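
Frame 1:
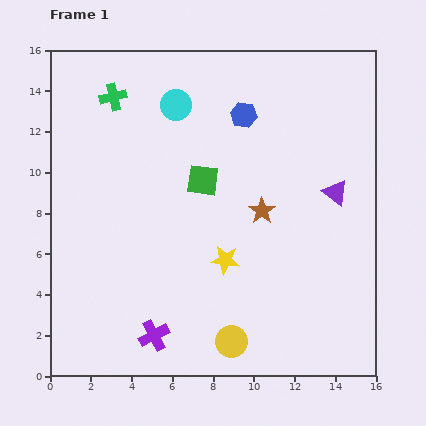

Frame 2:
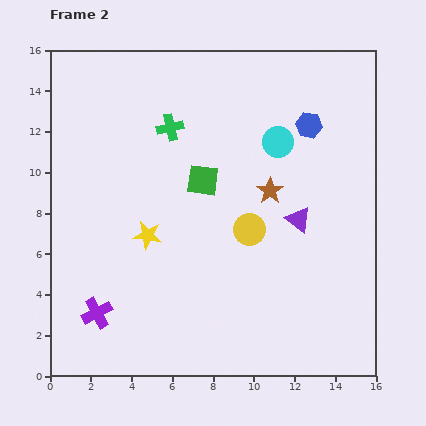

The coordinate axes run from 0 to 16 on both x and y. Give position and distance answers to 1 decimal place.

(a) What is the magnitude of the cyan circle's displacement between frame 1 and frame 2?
5.3

The cyan circle moved from (6.2, 13.3) to (11.2, 11.5), a distance of √(5.0² + 1.8²) ≈ 5.3.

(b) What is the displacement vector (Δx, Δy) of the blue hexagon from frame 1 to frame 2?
(3.2, -0.5)

The blue hexagon was at (9.5, 12.8) in frame 1 and (12.7, 12.3) in frame 2.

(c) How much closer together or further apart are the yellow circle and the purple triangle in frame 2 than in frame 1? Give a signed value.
-6.4

Distance in frame 1: 8.9. Distance in frame 2: 2.5.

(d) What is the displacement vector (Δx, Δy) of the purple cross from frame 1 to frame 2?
(-2.8, 1.1)

The purple cross was at (5.1, 2.0) in frame 1 and (2.3, 3.1) in frame 2.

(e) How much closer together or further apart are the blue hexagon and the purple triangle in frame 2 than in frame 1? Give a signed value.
-1.3

Distance in frame 1: 5.9. Distance in frame 2: 4.6.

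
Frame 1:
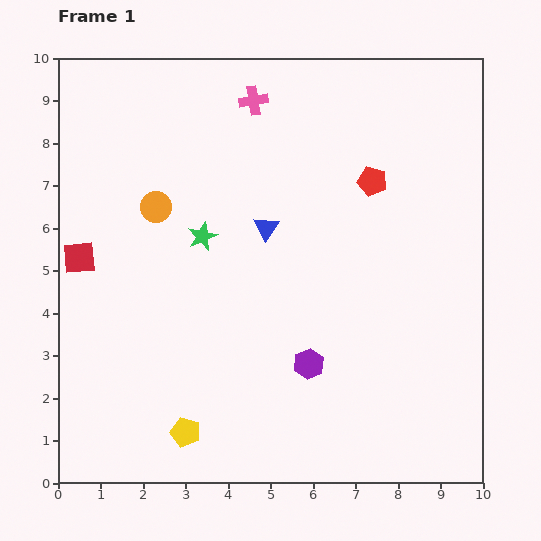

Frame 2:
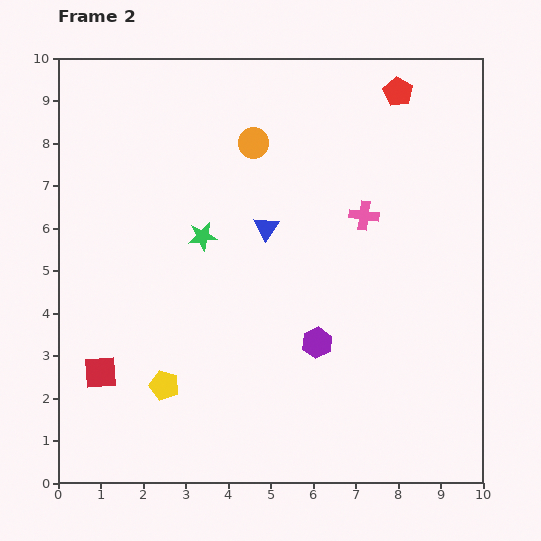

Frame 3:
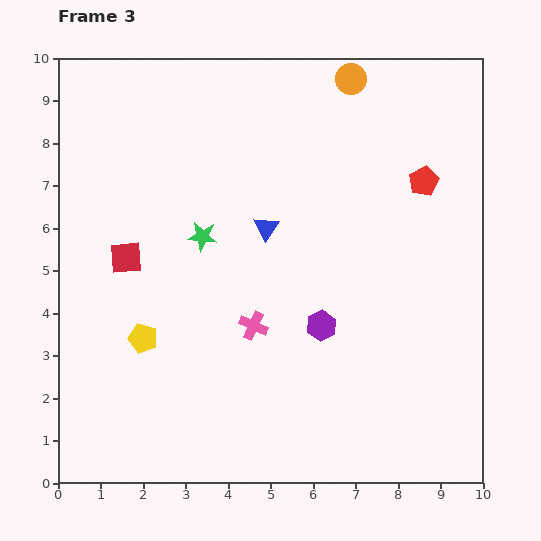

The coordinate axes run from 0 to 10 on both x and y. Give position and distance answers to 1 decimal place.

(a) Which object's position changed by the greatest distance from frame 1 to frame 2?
the pink cross

(moved 3.7; next 2.7)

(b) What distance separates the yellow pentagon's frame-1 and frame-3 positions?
2.4

The yellow pentagon moved from (3.0, 1.2) to (2.0, 3.4), a distance of √(1.0² + 2.2²) ≈ 2.4.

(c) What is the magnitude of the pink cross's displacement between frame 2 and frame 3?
3.7

The pink cross moved from (7.2, 6.3) to (4.6, 3.7), a distance of √(2.6² + 2.6²) ≈ 3.7.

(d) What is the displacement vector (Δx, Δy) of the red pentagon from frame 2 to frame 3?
(0.6, -2.1)

The red pentagon was at (8.0, 9.2) in frame 2 and (8.6, 7.1) in frame 3.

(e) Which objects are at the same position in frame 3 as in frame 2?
the green star, the blue triangle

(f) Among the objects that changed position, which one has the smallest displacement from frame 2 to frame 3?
the purple hexagon

(moved 0.4)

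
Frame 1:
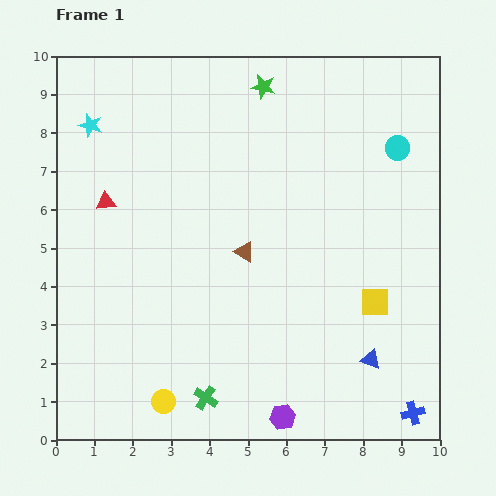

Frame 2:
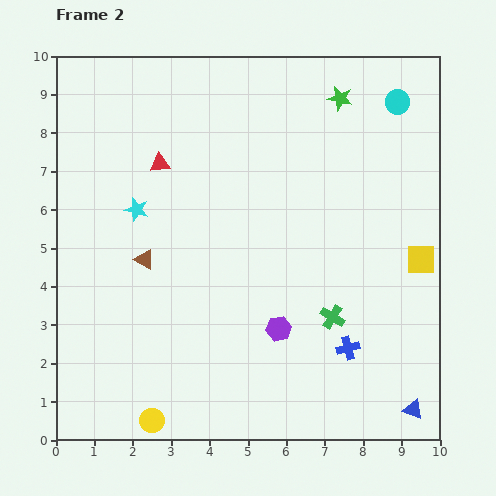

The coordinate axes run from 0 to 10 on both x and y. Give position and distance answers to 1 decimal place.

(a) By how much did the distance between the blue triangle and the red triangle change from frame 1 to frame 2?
+1.2

Distance in frame 1: 8.0. Distance in frame 2: 9.2.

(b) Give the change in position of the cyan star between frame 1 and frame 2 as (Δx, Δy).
(1.2, -2.2)

The cyan star was at (0.9, 8.2) in frame 1 and (2.1, 6.0) in frame 2.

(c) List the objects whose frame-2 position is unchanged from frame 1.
none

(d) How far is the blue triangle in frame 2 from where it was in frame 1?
1.7

The blue triangle moved from (8.2, 2.1) to (9.3, 0.8), a distance of √(1.1² + 1.3²) ≈ 1.7.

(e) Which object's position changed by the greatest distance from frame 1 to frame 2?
the green cross

(moved 3.9; next 2.6)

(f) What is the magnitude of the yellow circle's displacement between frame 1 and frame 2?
0.6

The yellow circle moved from (2.8, 1.0) to (2.5, 0.5), a distance of √(0.3² + 0.5²) ≈ 0.6.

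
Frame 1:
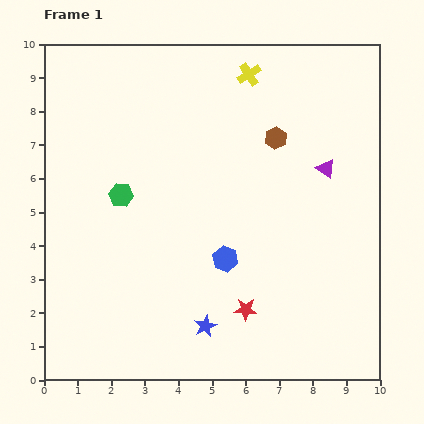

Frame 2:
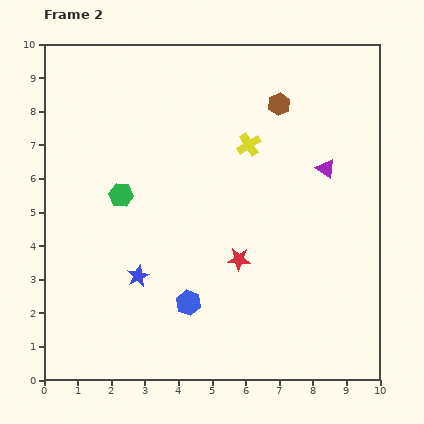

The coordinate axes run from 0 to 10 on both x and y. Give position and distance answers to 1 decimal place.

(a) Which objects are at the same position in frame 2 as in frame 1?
the green hexagon, the purple triangle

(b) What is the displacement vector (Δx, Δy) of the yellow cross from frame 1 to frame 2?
(0.0, -2.1)

The yellow cross was at (6.1, 9.1) in frame 1 and (6.1, 7.0) in frame 2.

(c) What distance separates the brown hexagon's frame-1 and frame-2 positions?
1.0

The brown hexagon moved from (6.9, 7.2) to (7.0, 8.2), a distance of √(0.1² + 1.0²) ≈ 1.0.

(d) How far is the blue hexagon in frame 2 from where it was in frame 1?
1.7

The blue hexagon moved from (5.4, 3.6) to (4.3, 2.3), a distance of √(1.1² + 1.3²) ≈ 1.7.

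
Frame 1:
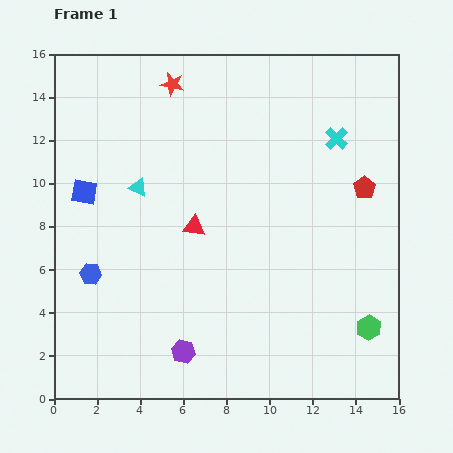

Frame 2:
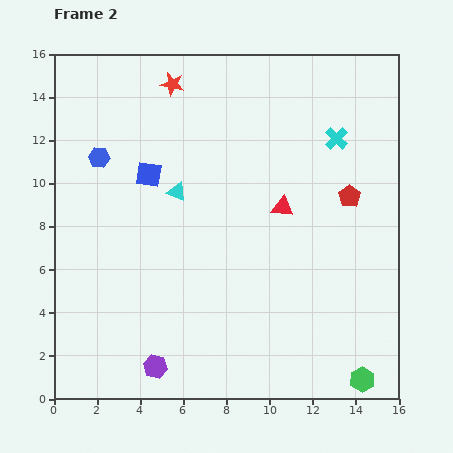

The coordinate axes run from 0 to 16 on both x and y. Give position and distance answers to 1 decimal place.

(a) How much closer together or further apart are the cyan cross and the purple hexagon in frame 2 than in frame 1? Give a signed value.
+1.3

Distance in frame 1: 12.2. Distance in frame 2: 13.5.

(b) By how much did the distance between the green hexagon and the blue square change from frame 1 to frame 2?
-0.9

Distance in frame 1: 14.6. Distance in frame 2: 13.7.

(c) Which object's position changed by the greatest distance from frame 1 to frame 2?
the blue hexagon

(moved 5.4; next 4.2)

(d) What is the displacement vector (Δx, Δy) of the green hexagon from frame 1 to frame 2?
(-0.3, -2.4)

The green hexagon was at (14.6, 3.3) in frame 1 and (14.3, 0.9) in frame 2.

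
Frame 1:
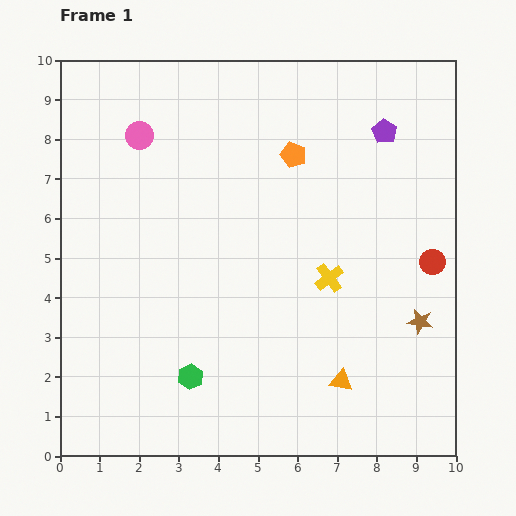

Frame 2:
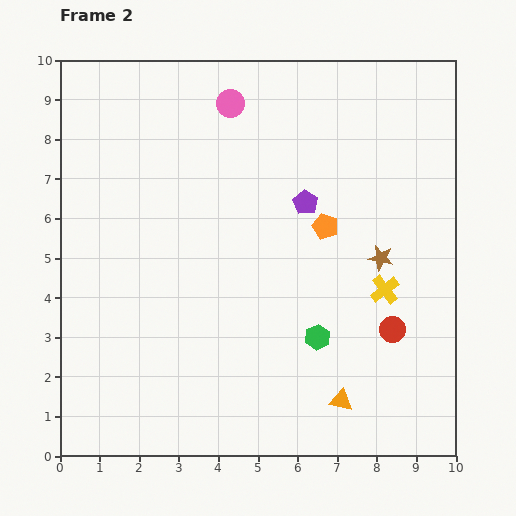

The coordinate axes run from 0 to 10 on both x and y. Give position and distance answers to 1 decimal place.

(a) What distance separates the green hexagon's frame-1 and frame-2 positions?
3.4

The green hexagon moved from (3.3, 2.0) to (6.5, 3.0), a distance of √(3.2² + 1.0²) ≈ 3.4.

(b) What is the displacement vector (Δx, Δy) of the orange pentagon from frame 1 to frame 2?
(0.8, -1.8)

The orange pentagon was at (5.9, 7.6) in frame 1 and (6.7, 5.8) in frame 2.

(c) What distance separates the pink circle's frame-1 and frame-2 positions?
2.4

The pink circle moved from (2.0, 8.1) to (4.3, 8.9), a distance of √(2.3² + 0.8²) ≈ 2.4.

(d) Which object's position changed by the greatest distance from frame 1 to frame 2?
the green hexagon

(moved 3.4; next 2.7)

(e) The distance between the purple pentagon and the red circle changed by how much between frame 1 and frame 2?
+0.4

Distance in frame 1: 3.5. Distance in frame 2: 3.9.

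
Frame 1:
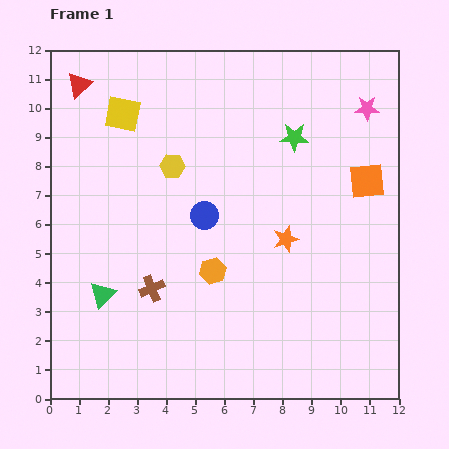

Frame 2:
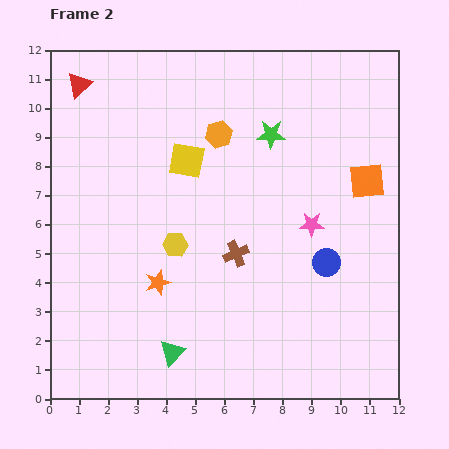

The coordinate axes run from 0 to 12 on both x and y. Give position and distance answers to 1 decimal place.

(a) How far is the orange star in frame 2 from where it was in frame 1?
4.6

The orange star moved from (8.1, 5.5) to (3.7, 4.0), a distance of √(4.4² + 1.5²) ≈ 4.6.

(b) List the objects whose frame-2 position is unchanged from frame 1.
the orange square, the red triangle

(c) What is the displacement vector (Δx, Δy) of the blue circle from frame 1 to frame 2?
(4.2, -1.6)

The blue circle was at (5.3, 6.3) in frame 1 and (9.5, 4.7) in frame 2.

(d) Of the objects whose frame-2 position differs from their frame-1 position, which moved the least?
the green star

(moved 0.8)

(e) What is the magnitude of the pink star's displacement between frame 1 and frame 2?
4.4

The pink star moved from (10.9, 10.0) to (9.0, 6.0), a distance of √(1.9² + 4.0²) ≈ 4.4.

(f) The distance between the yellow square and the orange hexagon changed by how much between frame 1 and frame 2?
-4.8

Distance in frame 1: 6.2. Distance in frame 2: 1.4.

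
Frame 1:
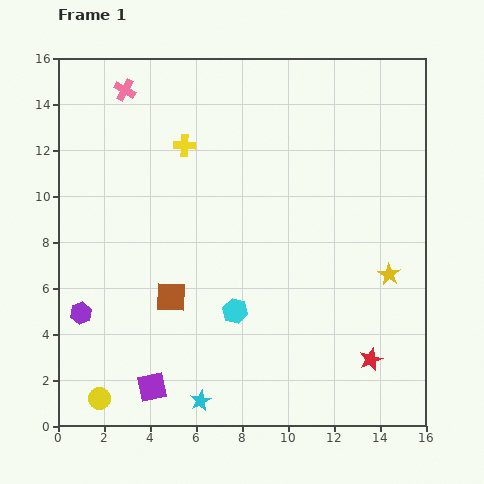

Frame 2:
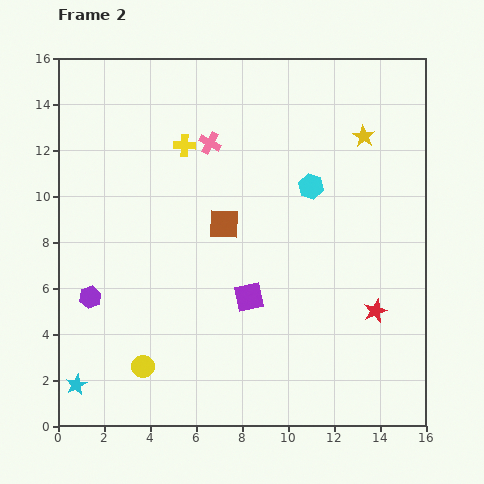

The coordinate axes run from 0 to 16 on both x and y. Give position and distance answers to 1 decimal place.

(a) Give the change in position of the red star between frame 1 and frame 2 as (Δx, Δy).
(0.2, 2.1)

The red star was at (13.6, 2.9) in frame 1 and (13.8, 5.0) in frame 2.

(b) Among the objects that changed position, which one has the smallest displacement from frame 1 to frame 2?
the purple hexagon

(moved 0.8)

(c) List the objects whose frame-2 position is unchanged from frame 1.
the yellow cross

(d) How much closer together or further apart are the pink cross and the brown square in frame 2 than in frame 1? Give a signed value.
-5.6

Distance in frame 1: 9.2. Distance in frame 2: 3.6.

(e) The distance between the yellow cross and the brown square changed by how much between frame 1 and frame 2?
-2.8

Distance in frame 1: 6.6. Distance in frame 2: 3.8.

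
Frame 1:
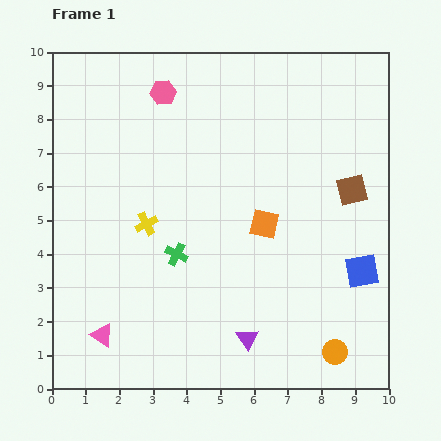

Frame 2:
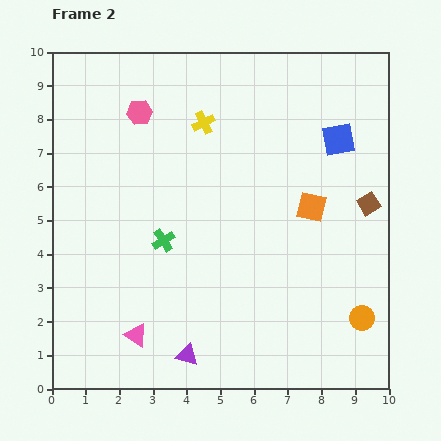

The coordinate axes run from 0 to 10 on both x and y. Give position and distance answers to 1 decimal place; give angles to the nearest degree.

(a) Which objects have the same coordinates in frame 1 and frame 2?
none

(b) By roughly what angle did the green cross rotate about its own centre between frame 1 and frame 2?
31° clockwise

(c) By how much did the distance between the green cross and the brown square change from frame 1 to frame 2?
+0.7

Distance in frame 1: 5.5. Distance in frame 2: 6.2.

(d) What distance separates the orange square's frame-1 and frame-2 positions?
1.5

The orange square moved from (6.3, 4.9) to (7.7, 5.4), a distance of √(1.4² + 0.5²) ≈ 1.5.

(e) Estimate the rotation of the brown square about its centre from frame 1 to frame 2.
17° counter-clockwise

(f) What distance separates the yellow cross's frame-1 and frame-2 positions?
3.4

The yellow cross moved from (2.8, 4.9) to (4.5, 7.9), a distance of √(1.7² + 3.0²) ≈ 3.4.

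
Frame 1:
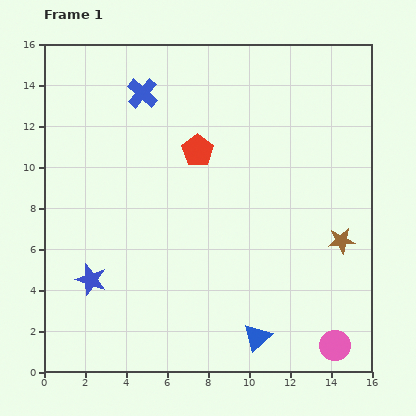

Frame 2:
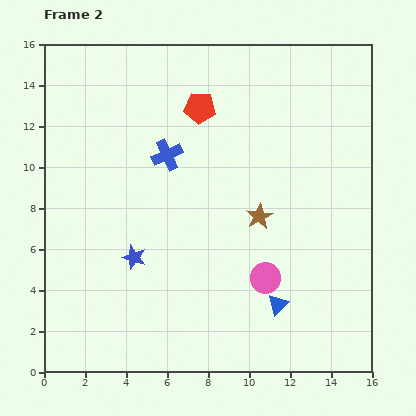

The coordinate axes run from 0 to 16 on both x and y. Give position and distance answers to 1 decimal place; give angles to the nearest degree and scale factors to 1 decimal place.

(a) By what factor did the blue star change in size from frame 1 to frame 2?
0.8×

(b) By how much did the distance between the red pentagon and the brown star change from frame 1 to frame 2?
-2.3

Distance in frame 1: 8.3. Distance in frame 2: 6.0.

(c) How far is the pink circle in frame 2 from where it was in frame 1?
4.7

The pink circle moved from (14.2, 1.3) to (10.8, 4.6), a distance of √(3.4² + 3.3²) ≈ 4.7.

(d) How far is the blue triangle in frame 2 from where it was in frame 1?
1.9

The blue triangle moved from (10.4, 1.7) to (11.4, 3.3), a distance of √(1.0² + 1.6²) ≈ 1.9.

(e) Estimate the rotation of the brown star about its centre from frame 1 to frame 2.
22° counter-clockwise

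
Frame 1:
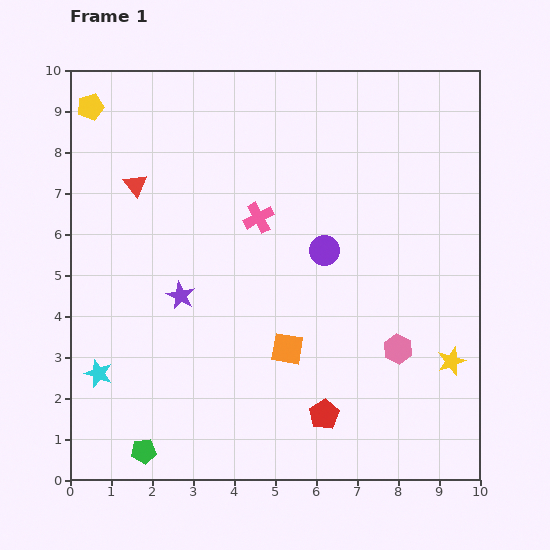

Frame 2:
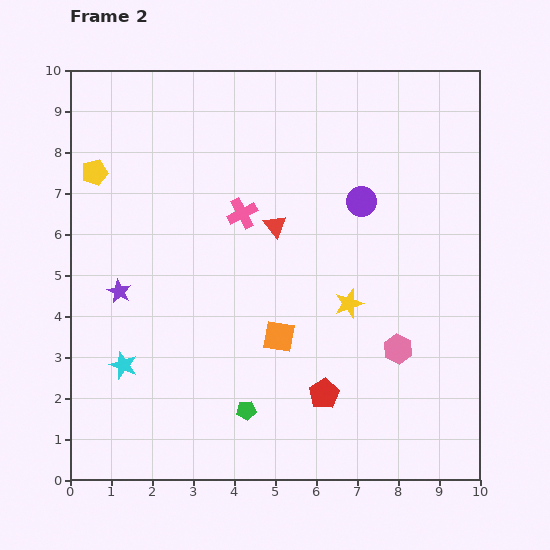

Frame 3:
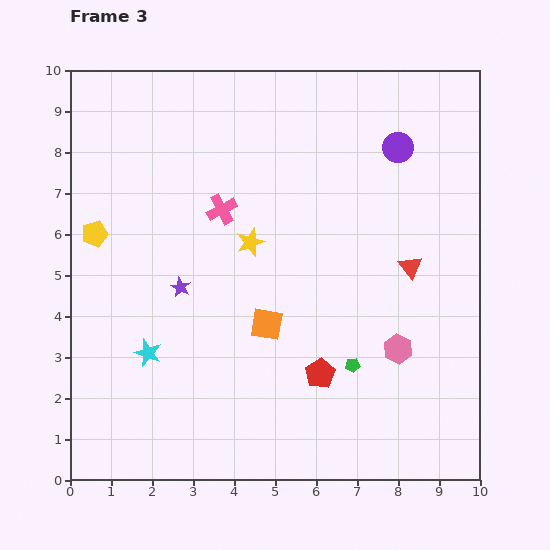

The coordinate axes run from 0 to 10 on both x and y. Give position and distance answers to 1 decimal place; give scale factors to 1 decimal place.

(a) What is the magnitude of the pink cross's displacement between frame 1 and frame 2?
0.4

The pink cross moved from (4.6, 6.4) to (4.2, 6.5), a distance of √(0.4² + 0.1²) ≈ 0.4.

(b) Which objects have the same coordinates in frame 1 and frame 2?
the pink hexagon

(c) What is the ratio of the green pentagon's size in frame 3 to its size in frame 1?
0.6×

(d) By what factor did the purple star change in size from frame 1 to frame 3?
0.7×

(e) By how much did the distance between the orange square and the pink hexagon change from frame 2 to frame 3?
+0.4

Distance in frame 2: 2.9. Distance in frame 3: 3.3.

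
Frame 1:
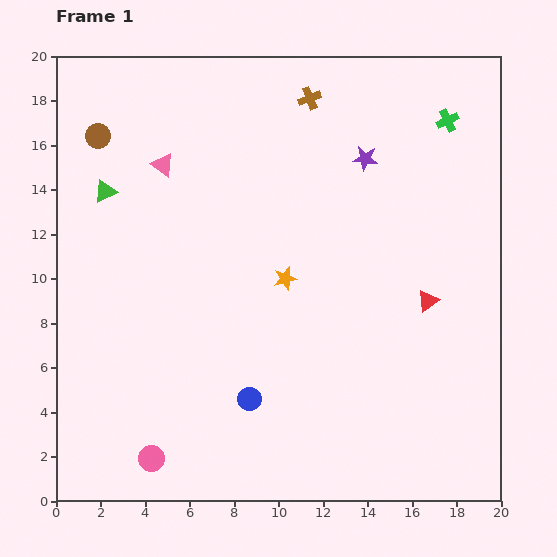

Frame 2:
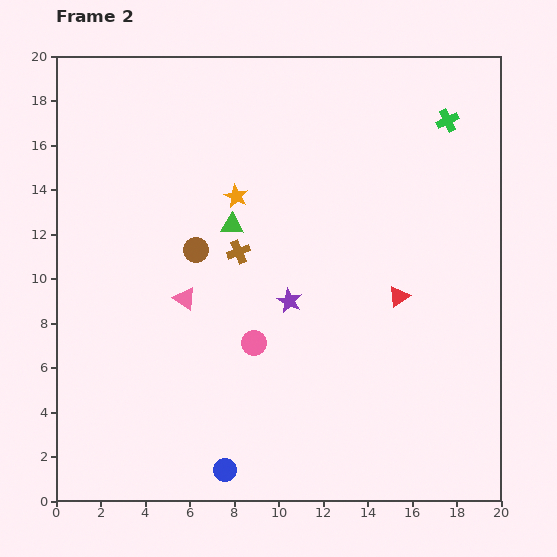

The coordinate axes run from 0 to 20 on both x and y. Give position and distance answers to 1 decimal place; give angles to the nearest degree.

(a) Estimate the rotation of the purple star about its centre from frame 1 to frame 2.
19° clockwise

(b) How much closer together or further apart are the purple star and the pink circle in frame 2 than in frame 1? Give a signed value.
-14.1

Distance in frame 1: 16.6. Distance in frame 2: 2.5.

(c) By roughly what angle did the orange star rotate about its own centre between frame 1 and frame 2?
31° counter-clockwise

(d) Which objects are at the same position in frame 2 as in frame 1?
the green cross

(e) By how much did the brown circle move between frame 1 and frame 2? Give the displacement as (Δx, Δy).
(4.4, -5.1)

The brown circle was at (1.9, 16.4) in frame 1 and (6.3, 11.3) in frame 2.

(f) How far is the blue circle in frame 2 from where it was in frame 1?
3.4

The blue circle moved from (8.7, 4.6) to (7.6, 1.4), a distance of √(1.1² + 3.2²) ≈ 3.4.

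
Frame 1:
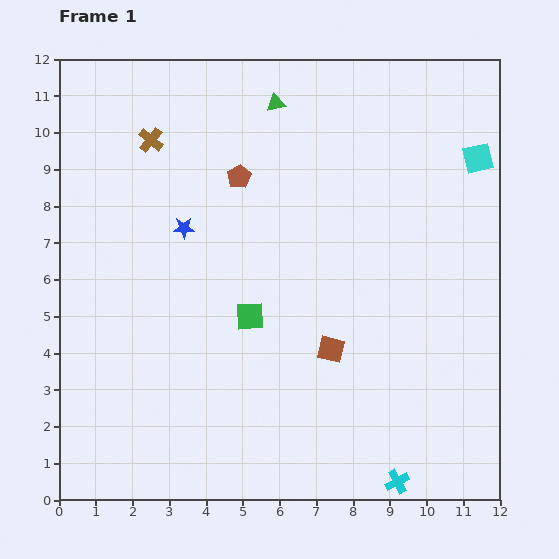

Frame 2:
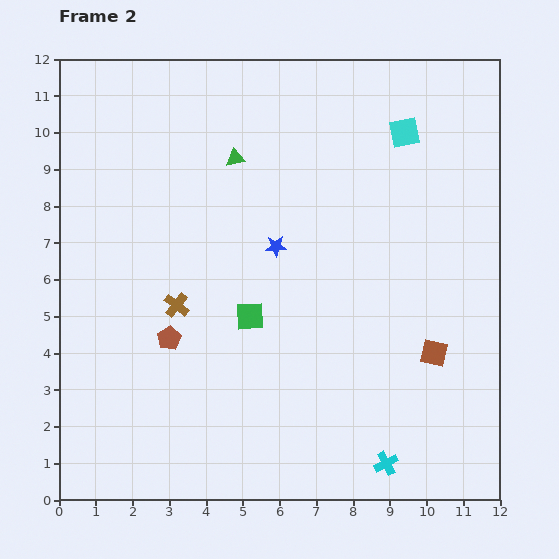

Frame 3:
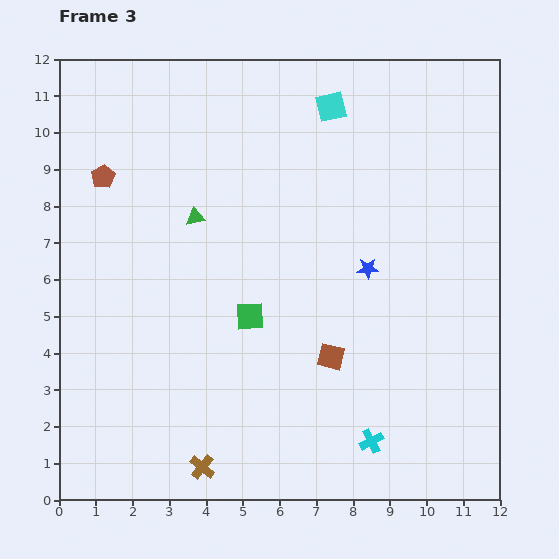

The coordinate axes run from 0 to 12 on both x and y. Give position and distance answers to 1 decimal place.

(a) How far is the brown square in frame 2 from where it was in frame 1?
2.8

The brown square moved from (7.4, 4.1) to (10.2, 4.0), a distance of √(2.8² + 0.1²) ≈ 2.8.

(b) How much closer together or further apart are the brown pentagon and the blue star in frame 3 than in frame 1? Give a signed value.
+5.5

Distance in frame 1: 2.1. Distance in frame 3: 7.6.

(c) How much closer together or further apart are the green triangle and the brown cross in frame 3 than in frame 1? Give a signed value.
+3.3

Distance in frame 1: 3.5. Distance in frame 3: 6.8.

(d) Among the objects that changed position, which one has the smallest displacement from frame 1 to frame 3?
the brown square

(moved 0.2)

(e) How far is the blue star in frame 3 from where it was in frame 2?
2.6

The blue star moved from (5.9, 6.9) to (8.4, 6.3), a distance of √(2.5² + 0.6²) ≈ 2.6.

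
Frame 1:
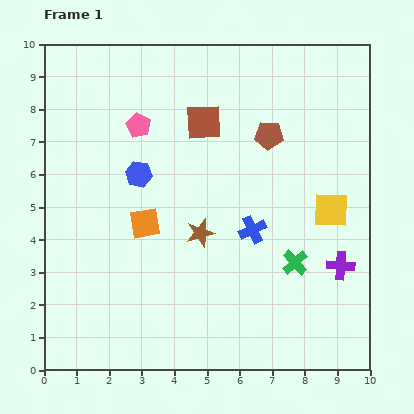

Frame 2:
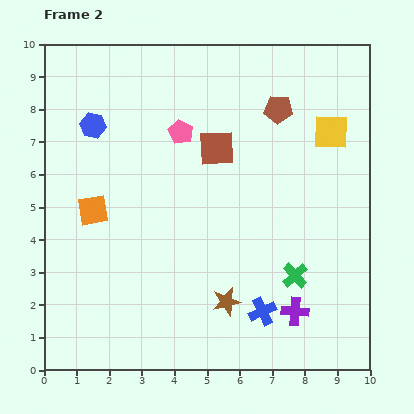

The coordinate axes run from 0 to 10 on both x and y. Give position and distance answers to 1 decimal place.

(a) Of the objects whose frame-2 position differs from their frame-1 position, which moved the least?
the green cross

(moved 0.4)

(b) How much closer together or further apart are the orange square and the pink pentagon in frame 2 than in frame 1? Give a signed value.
+0.6

Distance in frame 1: 3.0. Distance in frame 2: 3.6.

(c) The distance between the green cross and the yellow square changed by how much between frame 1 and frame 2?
+2.6

Distance in frame 1: 1.9. Distance in frame 2: 4.5.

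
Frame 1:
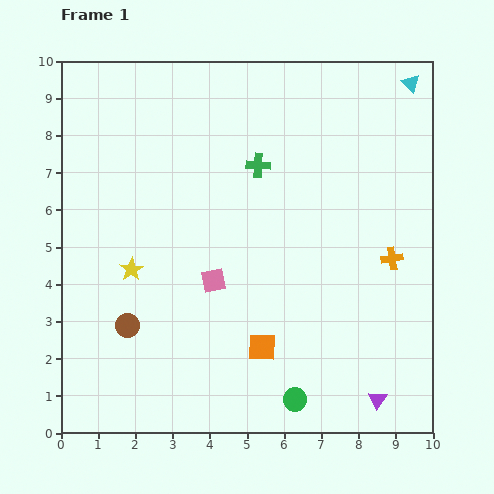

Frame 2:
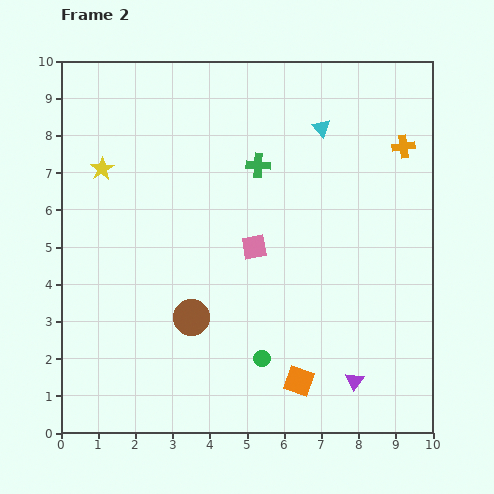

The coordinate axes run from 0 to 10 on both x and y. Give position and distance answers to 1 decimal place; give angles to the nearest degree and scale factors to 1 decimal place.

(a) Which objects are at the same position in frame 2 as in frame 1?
the green cross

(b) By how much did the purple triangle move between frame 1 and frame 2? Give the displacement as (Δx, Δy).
(-0.6, 0.5)

The purple triangle was at (8.5, 0.9) in frame 1 and (7.9, 1.4) in frame 2.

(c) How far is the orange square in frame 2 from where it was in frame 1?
1.3

The orange square moved from (5.4, 2.3) to (6.4, 1.4), a distance of √(1.0² + 0.9²) ≈ 1.3.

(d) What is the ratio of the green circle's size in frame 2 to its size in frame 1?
0.7×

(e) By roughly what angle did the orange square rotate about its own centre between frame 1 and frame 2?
17° clockwise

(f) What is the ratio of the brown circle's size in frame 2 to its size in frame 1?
1.5×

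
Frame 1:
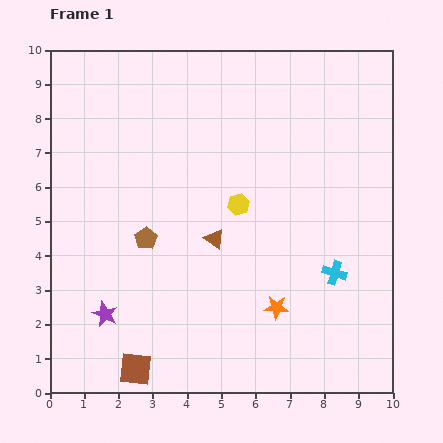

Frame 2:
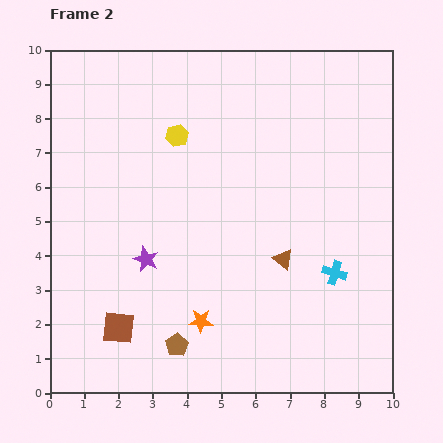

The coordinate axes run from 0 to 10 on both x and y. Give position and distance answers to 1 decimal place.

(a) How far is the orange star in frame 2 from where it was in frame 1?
2.2

The orange star moved from (6.6, 2.5) to (4.4, 2.1), a distance of √(2.2² + 0.4²) ≈ 2.2.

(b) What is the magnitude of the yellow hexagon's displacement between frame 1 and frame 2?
2.7

The yellow hexagon moved from (5.5, 5.5) to (3.7, 7.5), a distance of √(1.8² + 2.0²) ≈ 2.7.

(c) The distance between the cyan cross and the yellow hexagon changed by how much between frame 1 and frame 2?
+2.7

Distance in frame 1: 3.4. Distance in frame 2: 6.1.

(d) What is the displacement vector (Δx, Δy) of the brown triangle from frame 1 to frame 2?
(2.0, -0.6)

The brown triangle was at (4.8, 4.5) in frame 1 and (6.8, 3.9) in frame 2.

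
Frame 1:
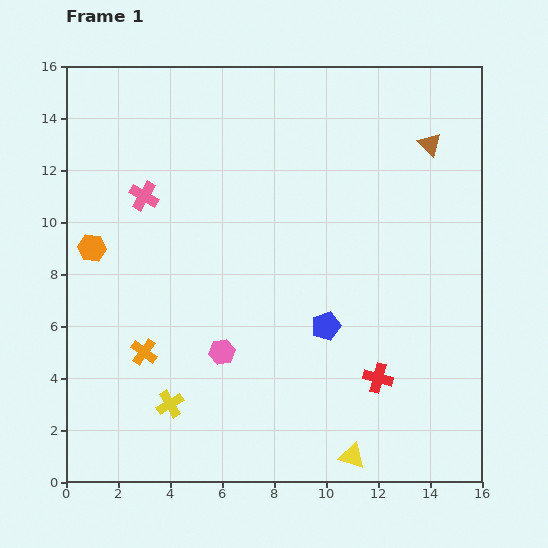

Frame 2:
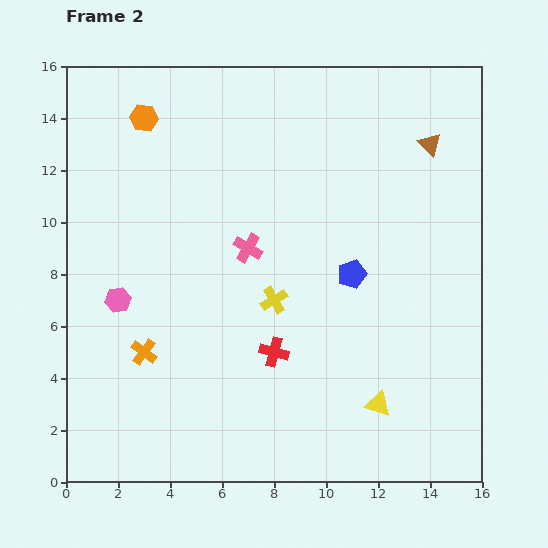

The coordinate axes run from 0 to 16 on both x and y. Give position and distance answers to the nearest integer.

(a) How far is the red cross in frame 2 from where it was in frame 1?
4

The red cross moved from (12, 4) to (8, 5), a distance of √(4² + 1²) ≈ 4.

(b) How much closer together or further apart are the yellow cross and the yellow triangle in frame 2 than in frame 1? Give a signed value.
-1

Distance in frame 1: 7. Distance in frame 2: 6.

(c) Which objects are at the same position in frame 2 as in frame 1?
the brown triangle, the orange cross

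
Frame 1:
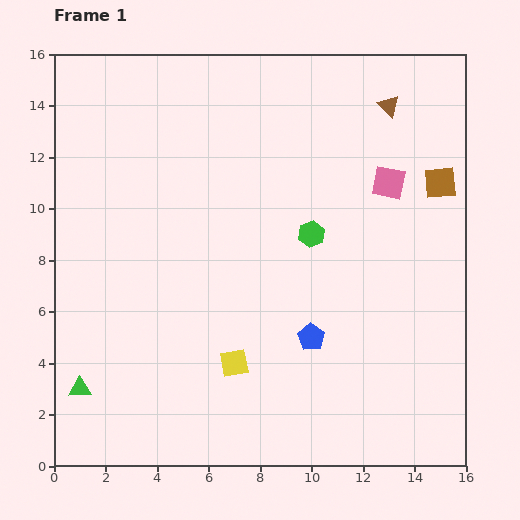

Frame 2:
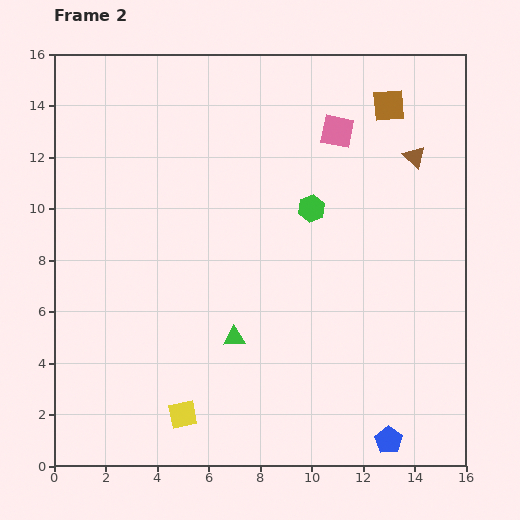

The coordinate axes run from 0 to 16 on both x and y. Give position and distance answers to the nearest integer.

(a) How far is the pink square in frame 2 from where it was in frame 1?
3

The pink square moved from (13, 11) to (11, 13), a distance of √(2² + 2²) ≈ 3.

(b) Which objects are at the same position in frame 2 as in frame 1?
none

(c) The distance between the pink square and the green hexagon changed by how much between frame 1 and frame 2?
-1

Distance in frame 1: 4. Distance in frame 2: 3.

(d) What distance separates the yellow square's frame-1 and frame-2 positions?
3

The yellow square moved from (7, 4) to (5, 2), a distance of √(2² + 2²) ≈ 3.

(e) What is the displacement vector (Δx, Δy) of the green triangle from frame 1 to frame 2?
(6, 2)

The green triangle was at (1, 3) in frame 1 and (7, 5) in frame 2.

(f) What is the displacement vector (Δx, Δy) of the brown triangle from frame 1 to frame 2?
(1, -2)

The brown triangle was at (13, 14) in frame 1 and (14, 12) in frame 2.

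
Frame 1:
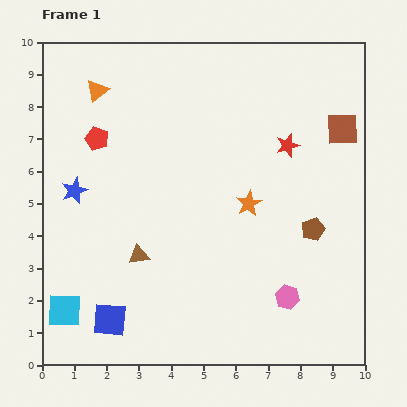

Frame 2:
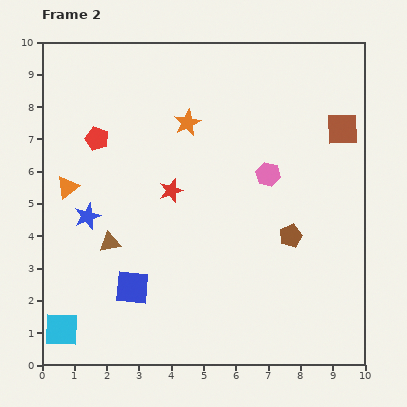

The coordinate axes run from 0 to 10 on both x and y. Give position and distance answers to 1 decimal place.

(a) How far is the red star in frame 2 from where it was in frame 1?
3.9

The red star moved from (7.6, 6.8) to (4.0, 5.4), a distance of √(3.6² + 1.4²) ≈ 3.9.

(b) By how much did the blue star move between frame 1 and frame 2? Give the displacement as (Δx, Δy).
(0.4, -0.8)

The blue star was at (1.0, 5.4) in frame 1 and (1.4, 4.6) in frame 2.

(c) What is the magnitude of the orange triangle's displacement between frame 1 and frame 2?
3.1

The orange triangle moved from (1.7, 8.5) to (0.8, 5.5), a distance of √(0.9² + 3.0²) ≈ 3.1.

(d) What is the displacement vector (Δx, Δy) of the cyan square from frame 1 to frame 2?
(-0.1, -0.6)

The cyan square was at (0.7, 1.7) in frame 1 and (0.6, 1.1) in frame 2.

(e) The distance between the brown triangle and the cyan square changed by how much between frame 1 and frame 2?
+0.2

Distance in frame 1: 2.9. Distance in frame 2: 3.1.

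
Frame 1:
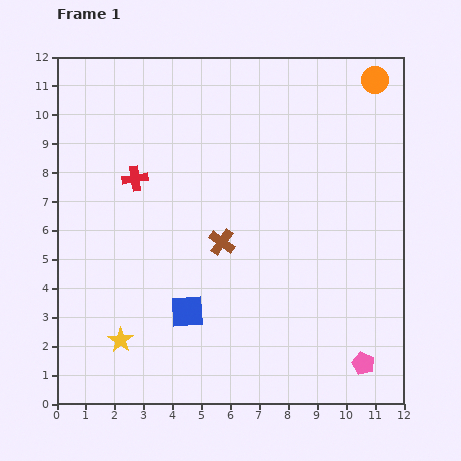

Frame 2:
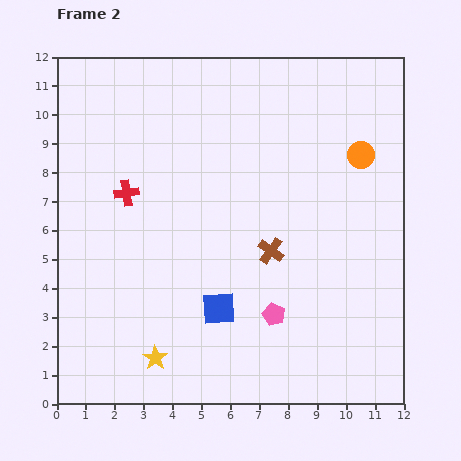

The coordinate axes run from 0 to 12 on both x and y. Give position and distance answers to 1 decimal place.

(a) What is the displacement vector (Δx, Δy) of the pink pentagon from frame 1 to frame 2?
(-3.1, 1.7)

The pink pentagon was at (10.6, 1.4) in frame 1 and (7.5, 3.1) in frame 2.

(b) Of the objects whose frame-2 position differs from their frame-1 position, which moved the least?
the red cross

(moved 0.6)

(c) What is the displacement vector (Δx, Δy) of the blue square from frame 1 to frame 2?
(1.1, 0.1)

The blue square was at (4.5, 3.2) in frame 1 and (5.6, 3.3) in frame 2.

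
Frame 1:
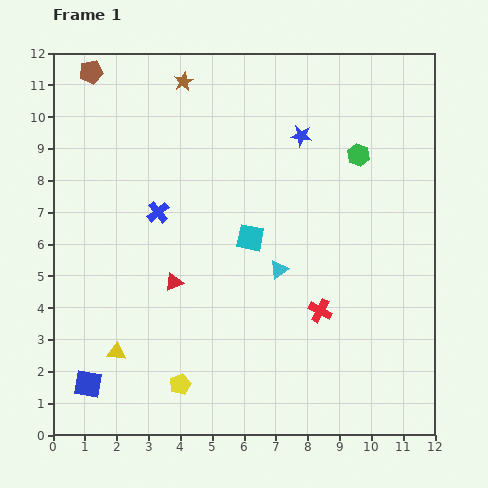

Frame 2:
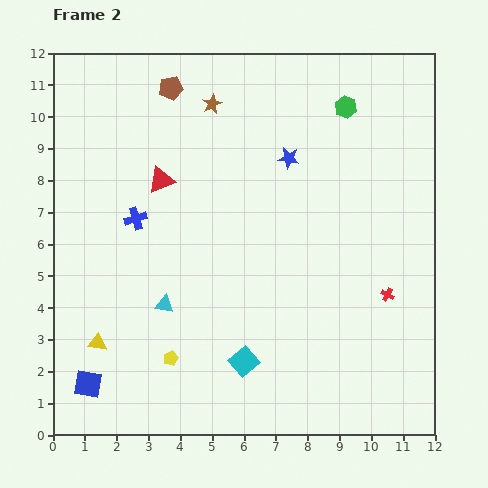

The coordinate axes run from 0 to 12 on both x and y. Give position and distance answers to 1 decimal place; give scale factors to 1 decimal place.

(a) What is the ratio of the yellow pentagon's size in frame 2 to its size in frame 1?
0.7×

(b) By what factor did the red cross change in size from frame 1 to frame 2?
0.6×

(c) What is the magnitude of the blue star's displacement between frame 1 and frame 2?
0.8

The blue star moved from (7.8, 9.4) to (7.4, 8.7), a distance of √(0.4² + 0.7²) ≈ 0.8.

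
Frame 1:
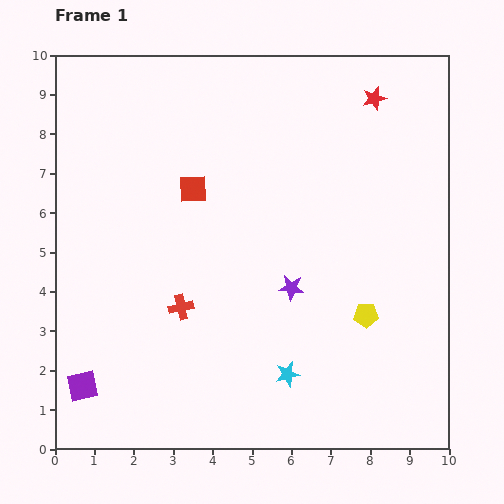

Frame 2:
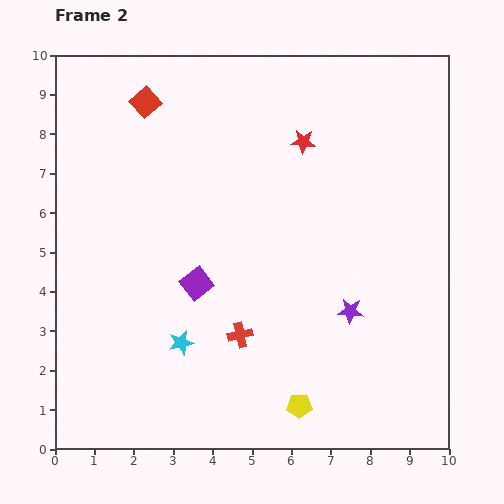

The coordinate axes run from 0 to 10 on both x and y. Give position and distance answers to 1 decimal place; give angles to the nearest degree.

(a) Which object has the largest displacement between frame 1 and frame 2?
the purple square

(moved 3.9; next 2.9)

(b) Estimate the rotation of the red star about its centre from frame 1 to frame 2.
19° clockwise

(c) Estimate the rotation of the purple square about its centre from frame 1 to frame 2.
26° counter-clockwise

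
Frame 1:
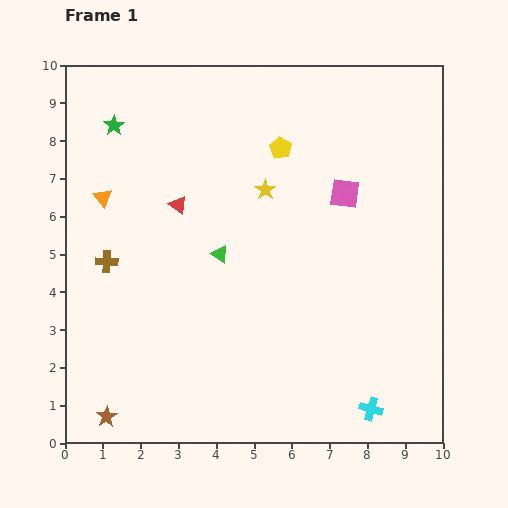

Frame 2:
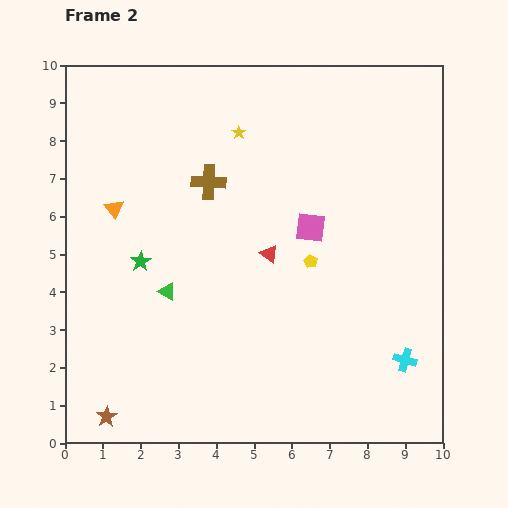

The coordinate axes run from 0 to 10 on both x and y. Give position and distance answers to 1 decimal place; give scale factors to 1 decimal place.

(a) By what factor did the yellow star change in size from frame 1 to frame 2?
0.6×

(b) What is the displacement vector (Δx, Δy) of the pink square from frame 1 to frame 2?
(-0.9, -0.9)

The pink square was at (7.4, 6.6) in frame 1 and (6.5, 5.7) in frame 2.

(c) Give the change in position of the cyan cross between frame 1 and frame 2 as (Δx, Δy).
(0.9, 1.3)

The cyan cross was at (8.1, 0.9) in frame 1 and (9.0, 2.2) in frame 2.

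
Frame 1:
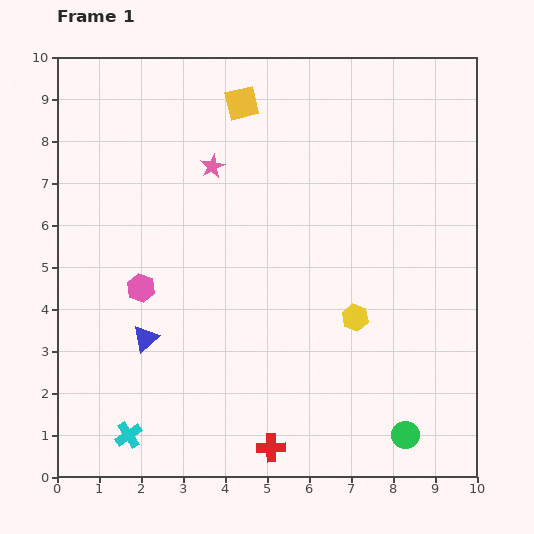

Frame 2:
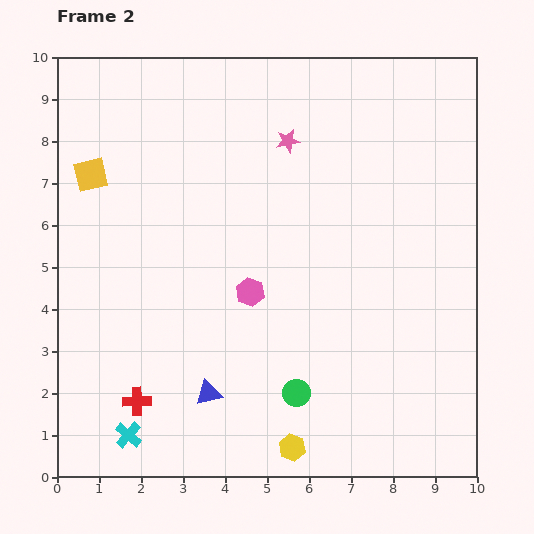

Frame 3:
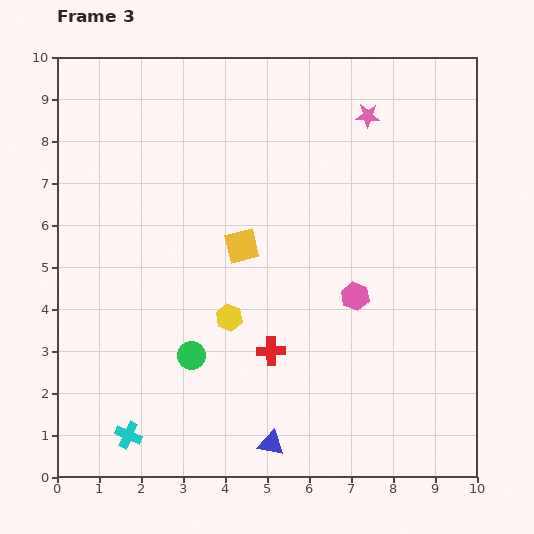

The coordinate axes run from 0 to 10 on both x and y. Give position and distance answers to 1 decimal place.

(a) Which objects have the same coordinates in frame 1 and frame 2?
the cyan cross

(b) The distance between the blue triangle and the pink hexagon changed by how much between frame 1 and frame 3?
+2.8

Distance in frame 1: 1.2. Distance in frame 3: 4.0.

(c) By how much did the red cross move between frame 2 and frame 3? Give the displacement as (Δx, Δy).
(3.2, 1.2)

The red cross was at (1.9, 1.8) in frame 2 and (5.1, 3.0) in frame 3.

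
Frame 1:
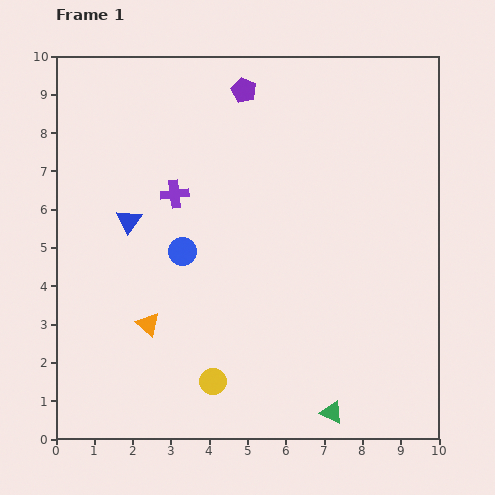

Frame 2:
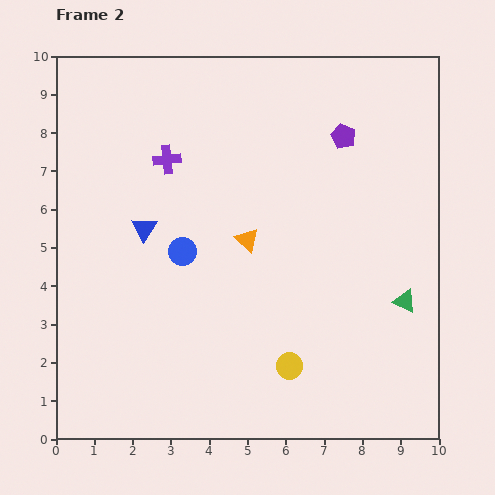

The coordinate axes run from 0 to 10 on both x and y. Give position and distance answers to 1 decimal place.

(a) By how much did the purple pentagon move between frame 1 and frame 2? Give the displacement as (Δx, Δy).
(2.6, -1.2)

The purple pentagon was at (4.9, 9.1) in frame 1 and (7.5, 7.9) in frame 2.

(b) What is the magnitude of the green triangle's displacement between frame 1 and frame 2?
3.5

The green triangle moved from (7.2, 0.7) to (9.1, 3.6), a distance of √(1.9² + 2.9²) ≈ 3.5.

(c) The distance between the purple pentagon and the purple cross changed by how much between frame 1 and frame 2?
+1.4

Distance in frame 1: 3.2. Distance in frame 2: 4.6.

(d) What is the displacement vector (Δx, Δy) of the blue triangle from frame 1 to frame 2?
(0.4, -0.2)

The blue triangle was at (1.9, 5.7) in frame 1 and (2.3, 5.5) in frame 2.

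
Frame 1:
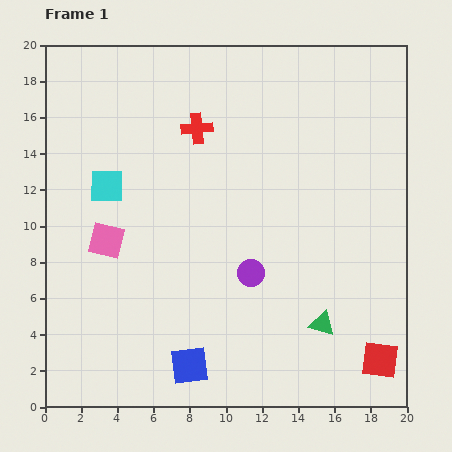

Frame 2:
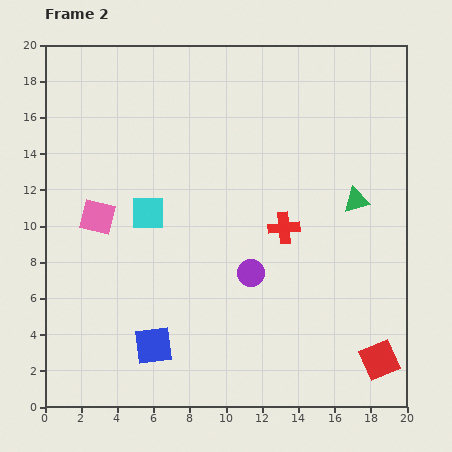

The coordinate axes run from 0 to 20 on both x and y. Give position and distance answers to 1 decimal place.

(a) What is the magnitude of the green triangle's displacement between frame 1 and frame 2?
7.1

The green triangle moved from (15.3, 4.6) to (17.2, 11.4), a distance of √(1.9² + 6.8²) ≈ 7.1.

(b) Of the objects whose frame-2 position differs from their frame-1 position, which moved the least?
the pink square

(moved 1.4)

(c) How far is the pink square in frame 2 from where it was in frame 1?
1.4

The pink square moved from (3.4, 9.2) to (2.9, 10.5), a distance of √(0.5² + 1.3²) ≈ 1.4.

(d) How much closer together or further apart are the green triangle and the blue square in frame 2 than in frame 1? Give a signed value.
+6.1

Distance in frame 1: 7.7. Distance in frame 2: 13.8.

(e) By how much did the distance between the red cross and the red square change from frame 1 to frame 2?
-7.3

Distance in frame 1: 16.3. Distance in frame 2: 9.0.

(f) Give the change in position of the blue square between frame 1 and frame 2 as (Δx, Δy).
(-2.0, 1.1)

The blue square was at (8.0, 2.3) in frame 1 and (6.0, 3.4) in frame 2.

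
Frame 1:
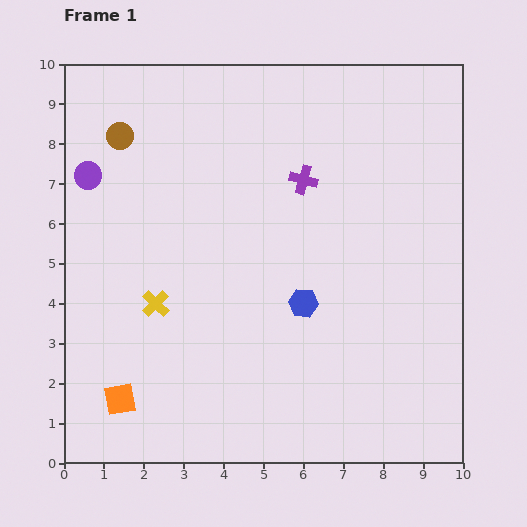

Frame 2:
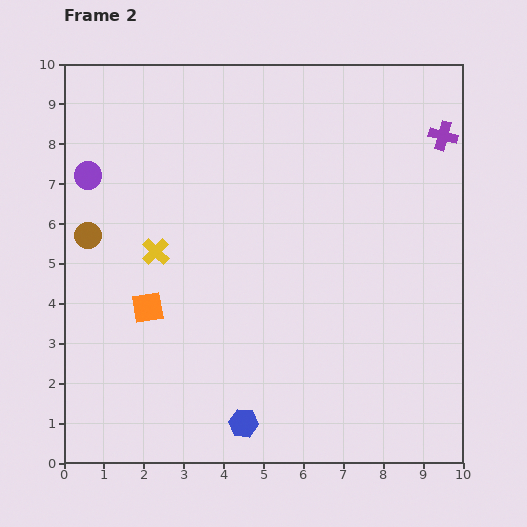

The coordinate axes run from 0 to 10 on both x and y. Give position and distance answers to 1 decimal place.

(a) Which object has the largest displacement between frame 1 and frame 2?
the purple cross

(moved 3.7; next 3.4)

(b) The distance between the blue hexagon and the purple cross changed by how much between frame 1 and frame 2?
+5.7

Distance in frame 1: 3.1. Distance in frame 2: 8.8.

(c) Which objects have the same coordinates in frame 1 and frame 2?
the purple circle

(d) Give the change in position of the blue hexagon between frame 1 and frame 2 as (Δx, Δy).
(-1.5, -3.0)

The blue hexagon was at (6.0, 4.0) in frame 1 and (4.5, 1.0) in frame 2.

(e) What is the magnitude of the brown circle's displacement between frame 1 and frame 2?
2.6

The brown circle moved from (1.4, 8.2) to (0.6, 5.7), a distance of √(0.8² + 2.5²) ≈ 2.6.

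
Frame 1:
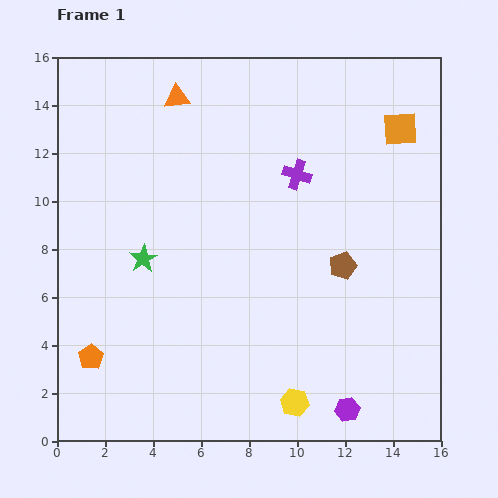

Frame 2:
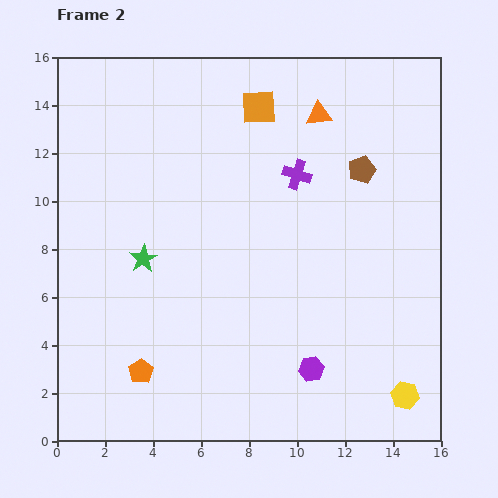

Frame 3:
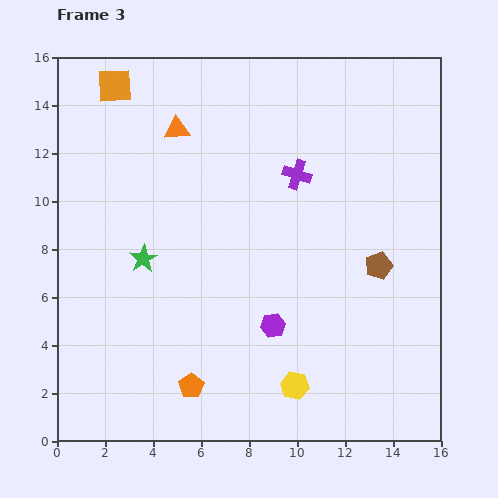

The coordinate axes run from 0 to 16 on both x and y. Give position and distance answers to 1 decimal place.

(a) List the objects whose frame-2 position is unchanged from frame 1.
the purple cross, the green star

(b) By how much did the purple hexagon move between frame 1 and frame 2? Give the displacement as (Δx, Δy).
(-1.5, 1.7)

The purple hexagon was at (12.1, 1.3) in frame 1 and (10.6, 3.0) in frame 2.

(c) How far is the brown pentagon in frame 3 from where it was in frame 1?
1.5

The brown pentagon moved from (11.9, 7.3) to (13.4, 7.3), a distance of √(1.5² + 0.0²) ≈ 1.5.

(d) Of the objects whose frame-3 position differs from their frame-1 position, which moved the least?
the yellow hexagon

(moved 0.7)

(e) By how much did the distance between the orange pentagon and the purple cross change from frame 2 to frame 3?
-0.7

Distance in frame 2: 10.5. Distance in frame 3: 9.8.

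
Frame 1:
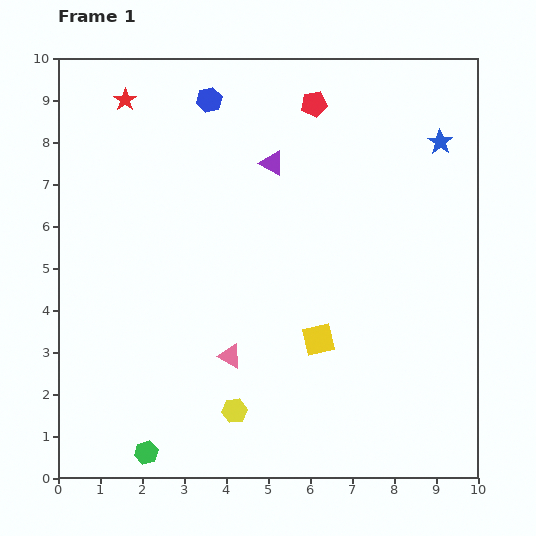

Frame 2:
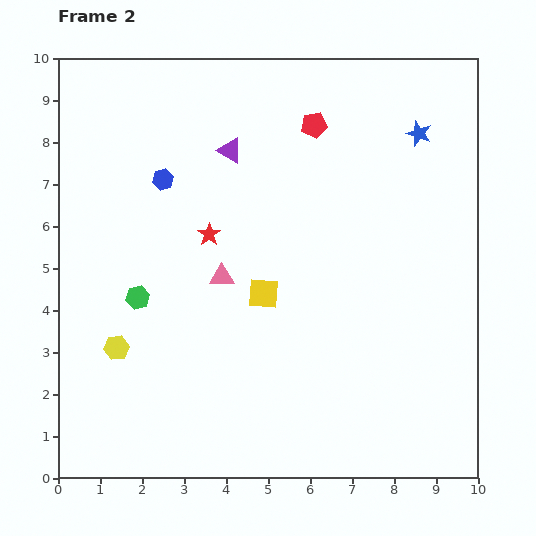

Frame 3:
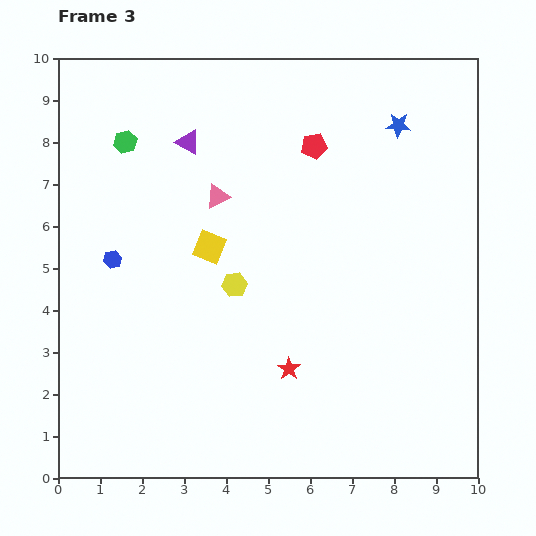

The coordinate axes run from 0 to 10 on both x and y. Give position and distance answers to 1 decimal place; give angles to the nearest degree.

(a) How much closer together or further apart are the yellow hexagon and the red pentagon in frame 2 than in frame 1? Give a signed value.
-0.4

Distance in frame 1: 7.5. Distance in frame 2: 7.1.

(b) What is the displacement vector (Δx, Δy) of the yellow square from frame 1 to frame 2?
(-1.3, 1.1)

The yellow square was at (6.2, 3.3) in frame 1 and (4.9, 4.4) in frame 2.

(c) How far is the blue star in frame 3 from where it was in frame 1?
1.1

The blue star moved from (9.1, 8.0) to (8.1, 8.4), a distance of √(1.0² + 0.4²) ≈ 1.1.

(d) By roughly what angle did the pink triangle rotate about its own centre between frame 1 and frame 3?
54° counter-clockwise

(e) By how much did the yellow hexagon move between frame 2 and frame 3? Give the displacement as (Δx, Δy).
(2.8, 1.5)

The yellow hexagon was at (1.4, 3.1) in frame 2 and (4.2, 4.6) in frame 3.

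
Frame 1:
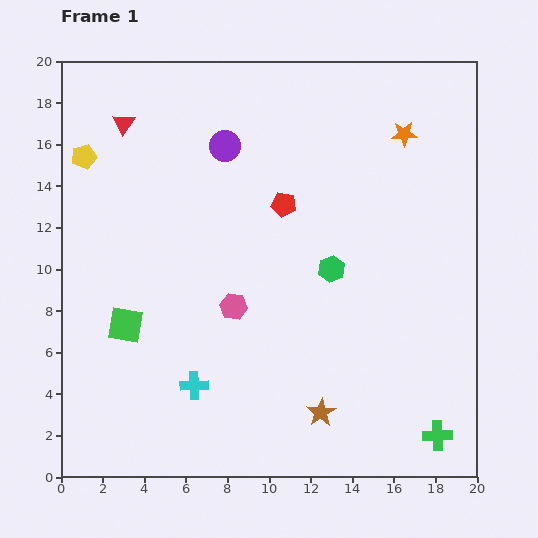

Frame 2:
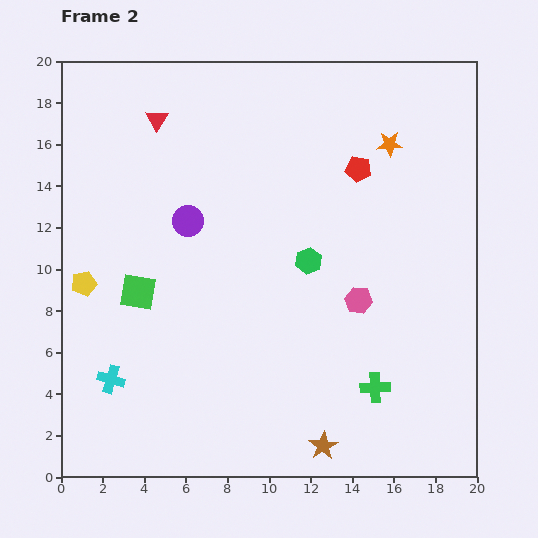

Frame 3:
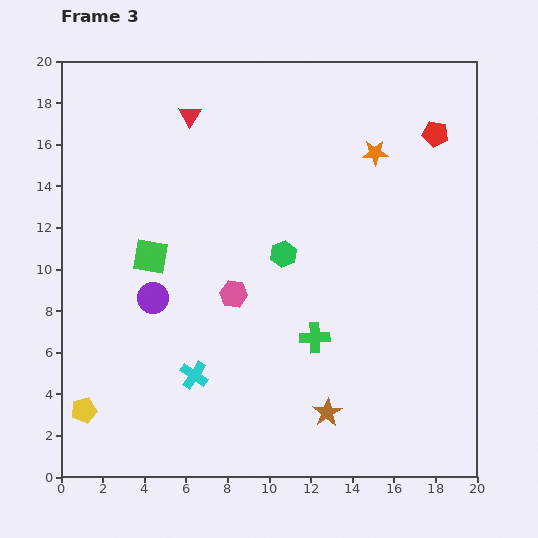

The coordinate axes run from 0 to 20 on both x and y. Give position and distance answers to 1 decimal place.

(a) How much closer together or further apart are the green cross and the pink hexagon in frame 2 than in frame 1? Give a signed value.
-7.3

Distance in frame 1: 11.6. Distance in frame 2: 4.3.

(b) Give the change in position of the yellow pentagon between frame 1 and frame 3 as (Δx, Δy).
(0.0, -12.2)

The yellow pentagon was at (1.1, 15.4) in frame 1 and (1.1, 3.2) in frame 3.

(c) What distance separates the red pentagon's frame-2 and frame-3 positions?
4.1

The red pentagon moved from (14.3, 14.8) to (18.0, 16.5), a distance of √(3.7² + 1.7²) ≈ 4.1.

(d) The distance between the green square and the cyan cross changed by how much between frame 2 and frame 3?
+1.7

Distance in frame 2: 4.4. Distance in frame 3: 6.1.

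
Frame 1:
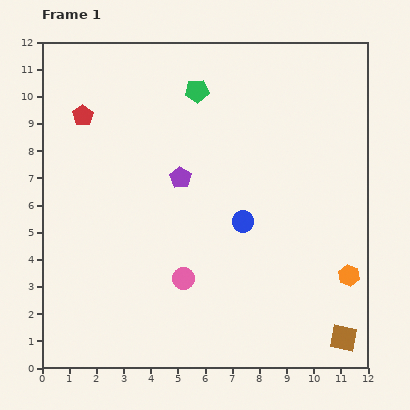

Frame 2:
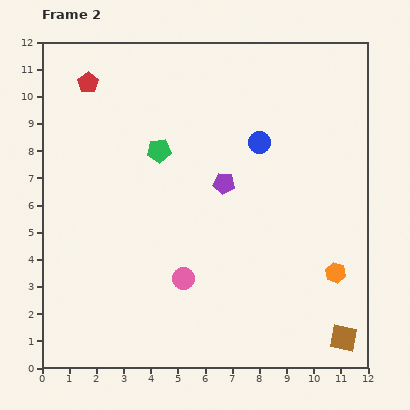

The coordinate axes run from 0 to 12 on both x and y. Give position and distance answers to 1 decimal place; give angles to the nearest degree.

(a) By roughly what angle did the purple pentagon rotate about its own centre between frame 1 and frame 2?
26° counter-clockwise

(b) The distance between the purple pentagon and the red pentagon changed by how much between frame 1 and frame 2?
+1.9

Distance in frame 1: 4.3. Distance in frame 2: 6.2.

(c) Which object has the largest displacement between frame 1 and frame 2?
the blue circle

(moved 3.0; next 2.6)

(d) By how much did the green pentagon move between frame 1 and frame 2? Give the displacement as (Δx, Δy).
(-1.4, -2.2)

The green pentagon was at (5.7, 10.2) in frame 1 and (4.3, 8.0) in frame 2.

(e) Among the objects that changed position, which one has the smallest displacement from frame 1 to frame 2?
the orange hexagon

(moved 0.5)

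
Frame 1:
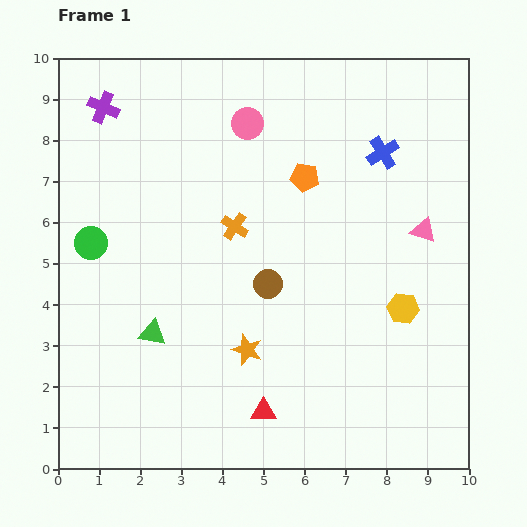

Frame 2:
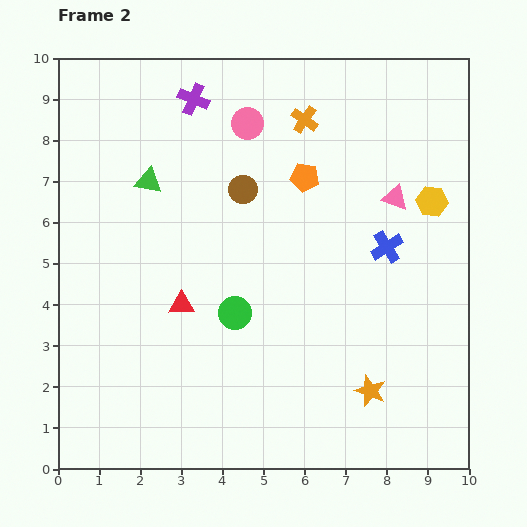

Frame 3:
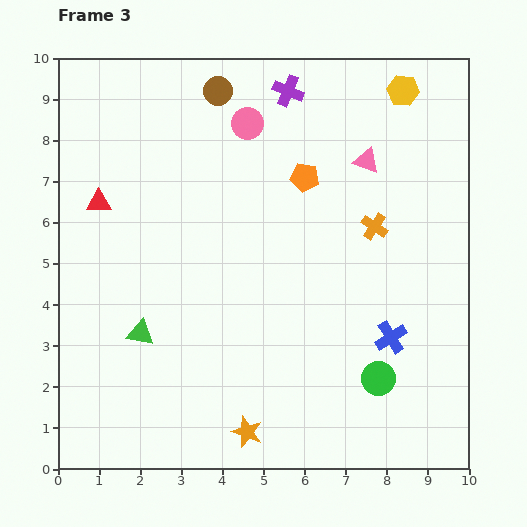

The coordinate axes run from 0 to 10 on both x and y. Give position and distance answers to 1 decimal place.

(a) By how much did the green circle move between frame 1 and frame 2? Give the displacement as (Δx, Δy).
(3.5, -1.7)

The green circle was at (0.8, 5.5) in frame 1 and (4.3, 3.8) in frame 2.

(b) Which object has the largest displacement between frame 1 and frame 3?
the green circle

(moved 7.7; next 6.5)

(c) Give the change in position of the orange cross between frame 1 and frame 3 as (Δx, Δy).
(3.4, 0.0)

The orange cross was at (4.3, 5.9) in frame 1 and (7.7, 5.9) in frame 3.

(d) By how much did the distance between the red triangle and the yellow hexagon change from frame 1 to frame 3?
+3.7

Distance in frame 1: 4.2. Distance in frame 3: 7.9.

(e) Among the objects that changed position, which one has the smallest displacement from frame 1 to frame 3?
the green triangle

(moved 0.3)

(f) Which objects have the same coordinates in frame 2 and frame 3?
the orange pentagon, the pink circle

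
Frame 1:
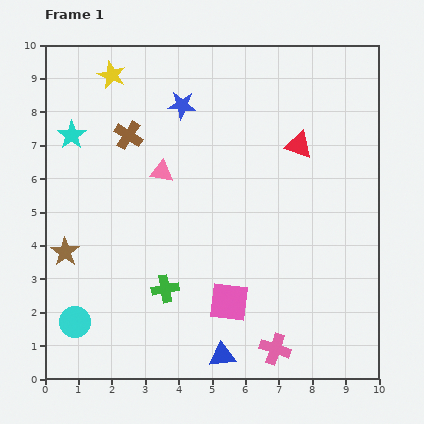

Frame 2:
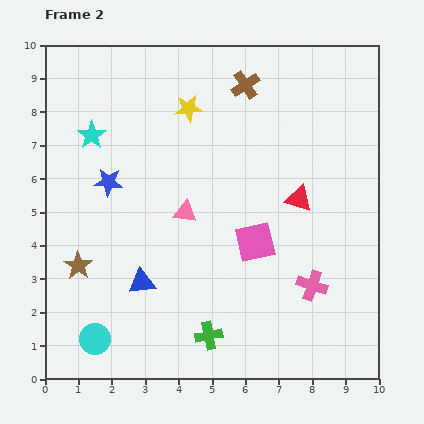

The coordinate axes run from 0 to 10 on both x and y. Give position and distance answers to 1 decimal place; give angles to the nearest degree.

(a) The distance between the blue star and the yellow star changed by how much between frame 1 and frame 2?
+1.0

Distance in frame 1: 2.3. Distance in frame 2: 3.3.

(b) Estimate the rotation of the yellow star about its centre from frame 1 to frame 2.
30° counter-clockwise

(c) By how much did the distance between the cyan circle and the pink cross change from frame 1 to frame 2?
+0.6

Distance in frame 1: 6.1. Distance in frame 2: 6.7.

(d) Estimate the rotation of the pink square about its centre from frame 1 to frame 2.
19° counter-clockwise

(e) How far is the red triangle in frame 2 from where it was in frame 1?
1.6

The red triangle moved from (7.6, 7.0) to (7.6, 5.4), a distance of √(0.0² + 1.6²) ≈ 1.6.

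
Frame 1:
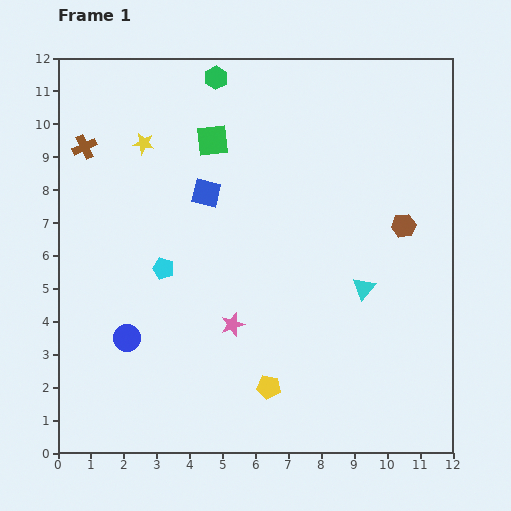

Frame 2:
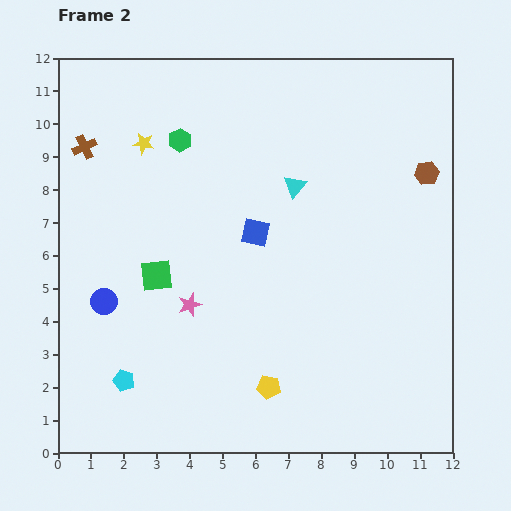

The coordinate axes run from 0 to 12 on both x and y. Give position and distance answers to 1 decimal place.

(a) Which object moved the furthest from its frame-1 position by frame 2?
the green square

(moved 4.4; next 3.7)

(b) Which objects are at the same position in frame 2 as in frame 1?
the brown cross, the yellow star, the yellow pentagon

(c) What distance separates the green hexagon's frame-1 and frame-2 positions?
2.2

The green hexagon moved from (4.8, 11.4) to (3.7, 9.5), a distance of √(1.1² + 1.9²) ≈ 2.2.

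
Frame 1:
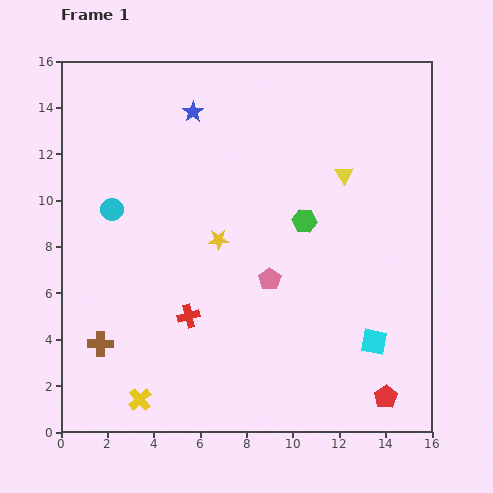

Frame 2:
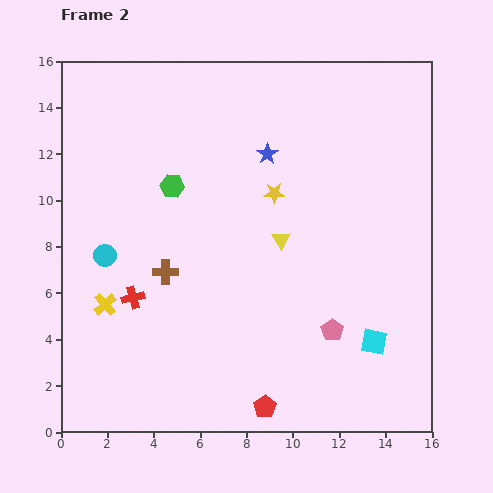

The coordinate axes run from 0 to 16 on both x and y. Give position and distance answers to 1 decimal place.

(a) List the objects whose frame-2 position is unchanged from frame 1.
the cyan square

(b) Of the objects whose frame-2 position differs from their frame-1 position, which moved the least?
the cyan circle

(moved 2.0)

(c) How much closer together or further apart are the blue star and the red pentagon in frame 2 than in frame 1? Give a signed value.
-3.9

Distance in frame 1: 14.8. Distance in frame 2: 10.9.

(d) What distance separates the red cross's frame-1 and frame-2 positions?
2.5

The red cross moved from (5.5, 5.0) to (3.1, 5.8), a distance of √(2.4² + 0.8²) ≈ 2.5.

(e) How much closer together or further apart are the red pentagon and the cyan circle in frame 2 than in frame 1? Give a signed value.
-4.8

Distance in frame 1: 14.3. Distance in frame 2: 9.5.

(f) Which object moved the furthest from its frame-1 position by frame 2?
the green hexagon

(moved 5.9; next 5.2)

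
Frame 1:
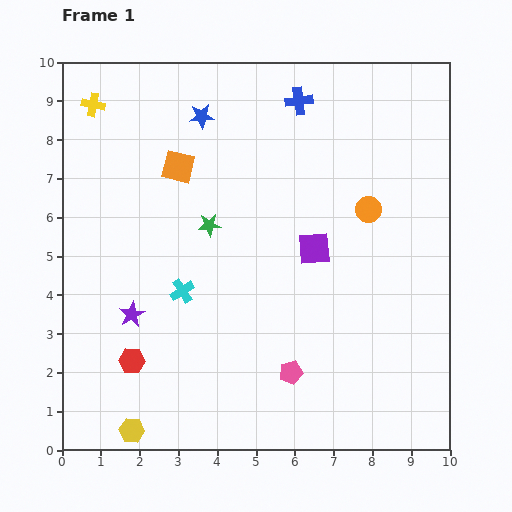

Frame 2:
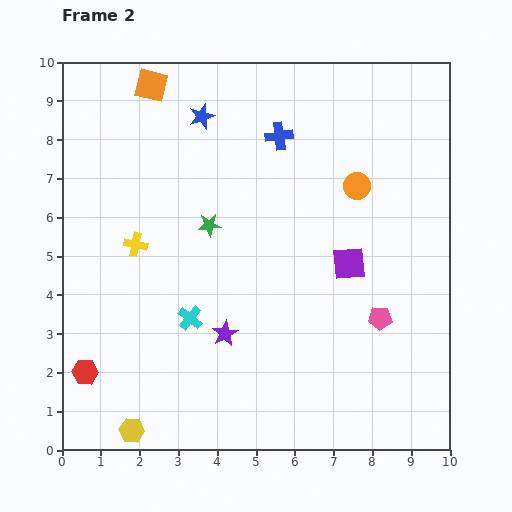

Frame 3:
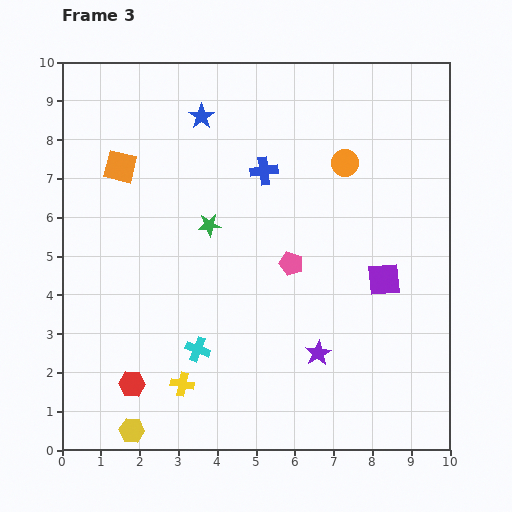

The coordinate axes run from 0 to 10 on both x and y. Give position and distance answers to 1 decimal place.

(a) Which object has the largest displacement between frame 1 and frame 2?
the yellow cross

(moved 3.8; next 2.7)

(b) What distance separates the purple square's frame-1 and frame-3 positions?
2.0

The purple square moved from (6.5, 5.2) to (8.3, 4.4), a distance of √(1.8² + 0.8²) ≈ 2.0.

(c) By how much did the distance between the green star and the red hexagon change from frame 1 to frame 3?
+0.6

Distance in frame 1: 4.0. Distance in frame 3: 4.6.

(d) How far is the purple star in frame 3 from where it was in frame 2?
2.5

The purple star moved from (4.2, 3.0) to (6.6, 2.5), a distance of √(2.4² + 0.5²) ≈ 2.5.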